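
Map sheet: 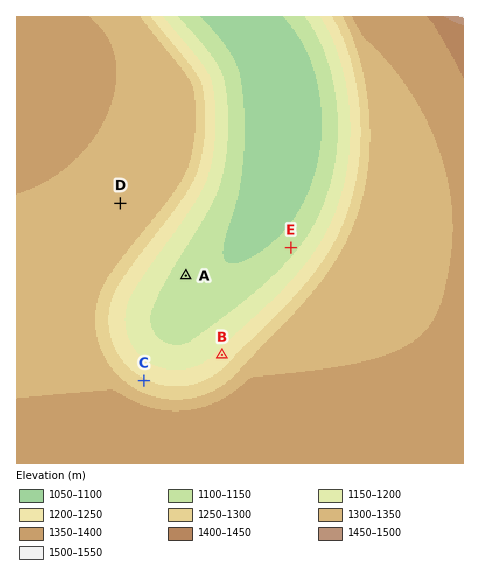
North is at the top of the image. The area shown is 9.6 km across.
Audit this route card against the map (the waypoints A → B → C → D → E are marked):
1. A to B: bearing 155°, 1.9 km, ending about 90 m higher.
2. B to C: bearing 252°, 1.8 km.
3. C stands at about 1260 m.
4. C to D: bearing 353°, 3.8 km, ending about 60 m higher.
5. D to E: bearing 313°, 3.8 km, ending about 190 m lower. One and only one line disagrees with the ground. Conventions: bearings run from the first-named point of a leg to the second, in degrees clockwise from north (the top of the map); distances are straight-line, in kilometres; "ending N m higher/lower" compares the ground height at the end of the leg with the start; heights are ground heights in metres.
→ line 5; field bearing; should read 105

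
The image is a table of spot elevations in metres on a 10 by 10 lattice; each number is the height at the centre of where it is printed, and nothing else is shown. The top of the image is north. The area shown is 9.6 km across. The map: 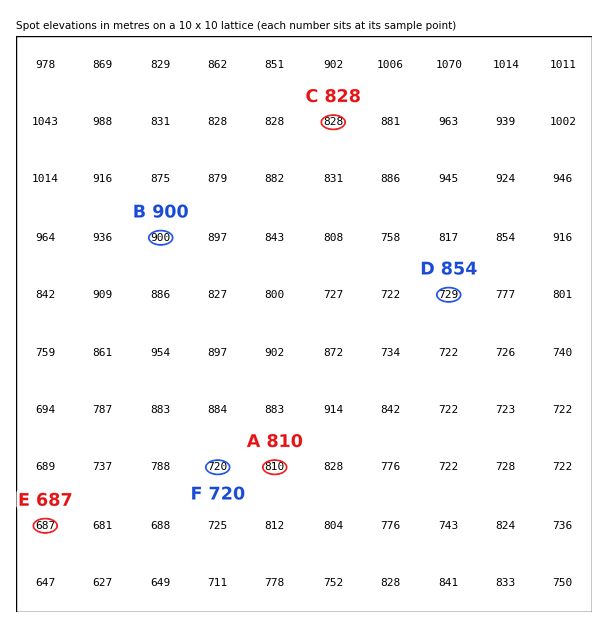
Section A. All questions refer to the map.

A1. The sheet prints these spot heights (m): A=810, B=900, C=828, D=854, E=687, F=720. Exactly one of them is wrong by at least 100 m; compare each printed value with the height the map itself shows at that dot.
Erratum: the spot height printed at D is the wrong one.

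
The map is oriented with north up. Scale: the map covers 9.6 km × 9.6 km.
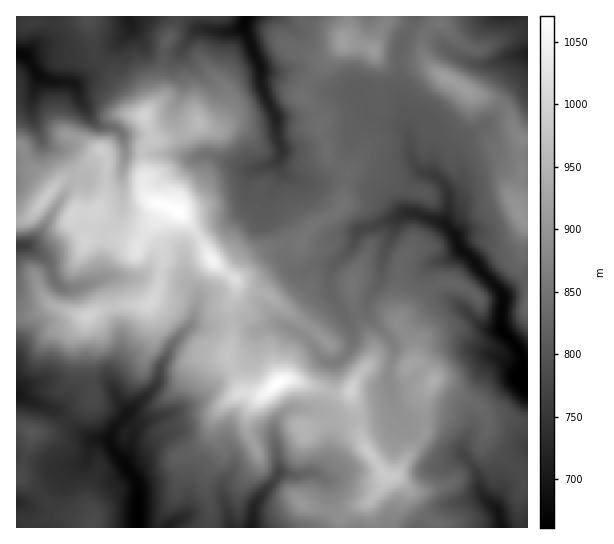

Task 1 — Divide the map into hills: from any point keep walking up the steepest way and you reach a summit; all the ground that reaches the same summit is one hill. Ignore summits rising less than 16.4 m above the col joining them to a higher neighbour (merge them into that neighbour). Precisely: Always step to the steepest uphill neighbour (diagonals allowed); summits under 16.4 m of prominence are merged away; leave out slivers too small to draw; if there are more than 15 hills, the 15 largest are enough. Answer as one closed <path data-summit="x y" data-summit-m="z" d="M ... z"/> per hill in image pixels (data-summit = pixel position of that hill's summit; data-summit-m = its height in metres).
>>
<path data-summit="277 383" data-summit-m="1071" d="M382 97l-19 1 5 19-11 10-14 35-14 17-10 4-16 0-18-8-5-5 0 8-13 23-2 8 3 5 12 11 5 9 0 25 6 11-6 1-10 5-10 10-4 12 2 8 16 18-6 0-11 5-8 0-13-9-31 5-19 0-19 20-12 22-1 12-4 8-26 25-10-11-6-12-4-5-6-1-16 1-5 3-21 21-8 2 36 29 18 1 4 3 4 10 9 9 15 25-1 41 113 0 2-19 4-8 22-28 16 3 20-3 13-14 3-21-2-19-4-6-5-2 5-4 7-17 3-28 7-3 10-13 0-15-7-14 16-5 5-5 3 10 21 22 3 0 13-8 29-26 8-4 8 0 8 4 22 20 10 4 10 0 16 18 4 8 2 11-4 12 4 7 5 1 0-107-18 10-7 7-27-33-16-14-4-12-11-12 4-19-1-15-3-5-6-7-17-7-6-6-5-12-4-40-8-13z"/><path data-summit="178 211" data-summit-m="1069" d="M86 109l-13 32-8 7-12 1 12 9 7 15 0 8-32 53-15 12 16 9 8 8 6 18 7 7 9 1 26-9 8 2 4 9 4 24 8 20-1 18-9 18-2 8 10 22 10 11 26-25 4-8 1-12 12-22 17-18 52-7 13 9 8 0 7-4 11-2-17-17-2-8 4-12 10-10 10-5 6-1-6-11 2-21-7-13-12-11-3-7-13 39-13 12-16 24-9 9-11 2-5 7-1-7-9-11-3-8 0-27 16-14 26-10 17-14 3-4 1-26 7-10-17-2-28-12-20 4-12-4-51-4-7-20-9-4-14-3-8-7z"/><path data-summit="343 42" data-summit-m="917" d="M413 16l-166 1-3 12 16 36 3 25 13 27 1 21 4 9-2 18 6 10 18 8 16 0 10-4 14-17 14-35 11-10-5-20 30 2 10 6-4-54 14-29z"/><path data-summit="434 381" data-summit-m="941" d="M451 301l-8 0-8 4-29 26-15 8 4 8 0 6-7 24 1 10 8 24 10 12 14-3 17 0 8 3 9 7 8 11 1 16 13 16 6 22 11 12 9-17 10-11 15-6 0-86-5-2-4-7 4-19-6-12-16-19-10 1-10-4-22-20z"/><path data-summit="445 78" data-summit-m="916" d="M527 16l-113 0-3 13-10 14-2 8 2 50 7 18 3 35 5 12 6 6 17 7 10 13 12-11 0-11-8-12 3-12 13-11 18-11 26-31 15-10z"/><path data-summit="383 473" data-summit-m="986" d="M395 407l-9 8-39 6-11 12-5 12-3 16-13 13 13 9 1 8-1 18-10 19 107 0 14-19 12-5 33-7-4-8-3-16-5-8-10-10-23 0-17-12-11-12-4-9z"/><path data-summit="87 317" data-summit-m="997" d="M25 245l-9 2 0 147 31 14 11 1 29-25 16-1 9 3-3-11 11-22 1-18-8-20-4-24-6-11-6 0-26 9-9-1-7-7-6-18-8-8z"/><path data-summit="523 222" data-summit-m="901" d="M527 84l-14 9-26 31-18 11-13 11-3 12 8 12 0 11-13 12 1 13-4 19 11 12 4 12 16 14 27 33 25-18z"/><path data-summit="198 123" data-summit-m="959" d="M243 27l-16 5-30-3-5 5-17 25 0 10 8 12 0 9-8 17 0 12 12 30 7 8 16-2 24 10 17 4 24-6 6-8 0-8-4-9-1-21-15-31-1-21z"/><path data-summit="145 115" data-summit-m="999" d="M131 24l-7 13-28 30-21 18 4 12 10 20 8 7 14 3 9 4 7 20 51 4 16 4-7-10-12-30 0-12 8-17 0-9-8-12 0-10 4-6-21 0-11-4z"/><path data-summit="91 523" data-summit-m="785" d="M107 440l-13 0-5 9-1 9-6 6-15 5-20 22-12 9-8 4-10-1-1 24 121 1 2-41-4-9z"/><path data-summit="351 389" data-summit-m="998" d="M366 307l-5 5-16 5 7 14 0 15-10 13-7 3-3 28-7 17-5 4 5 2 4 6 1 34 2-12 13-18 12-4 29-4 9-8-7-26 7-34-4-8-22-22z"/><path data-summit="33 433" data-summit-m="800" d="M18 395l-2 0 0 107 11 2 20-13 20-22 15-5 6-6 5-19-4 0-12-8-19-19z"/><path data-summit="213 261" data-summit-m="1052" d="M278 160l-5 4-18 4-4 5-4 13 0 19-9 10-16 10-15 4-20 16-3 6 1 23 3 8 11 15 4-4 11-2 18-21 7-12 13-12 15-47 14-25z"/><path data-summit="89 21" data-summit-m="788" d="M129 16l-76 0-6 21-23 18 17 22 9 4 17 0 8 3 18-13 36-41 2-8z"/>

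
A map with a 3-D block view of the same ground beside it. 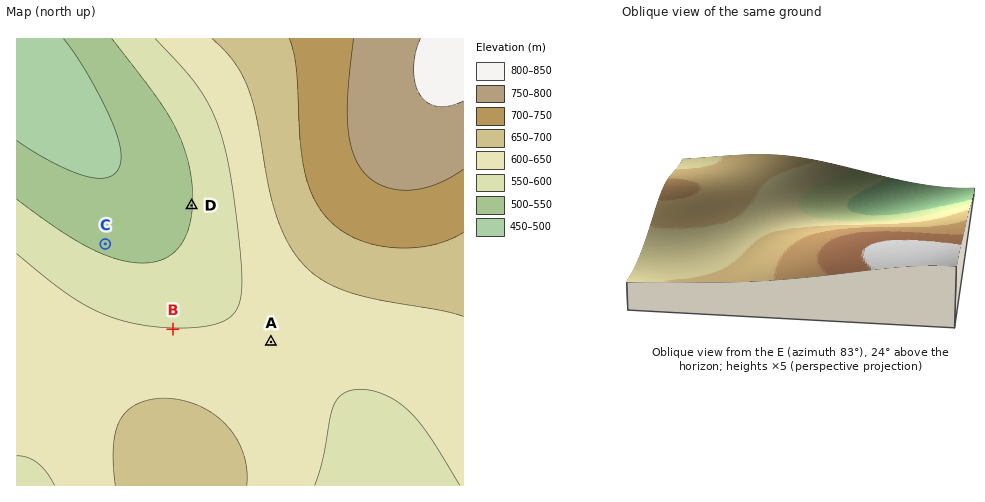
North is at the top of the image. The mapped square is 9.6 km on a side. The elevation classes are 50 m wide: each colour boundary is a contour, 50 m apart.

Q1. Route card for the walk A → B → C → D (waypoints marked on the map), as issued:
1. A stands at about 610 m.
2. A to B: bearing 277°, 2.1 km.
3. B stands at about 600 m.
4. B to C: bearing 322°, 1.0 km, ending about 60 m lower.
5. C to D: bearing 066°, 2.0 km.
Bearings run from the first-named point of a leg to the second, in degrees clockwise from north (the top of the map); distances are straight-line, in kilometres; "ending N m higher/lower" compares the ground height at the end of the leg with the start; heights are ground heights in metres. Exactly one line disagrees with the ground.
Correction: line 4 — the distance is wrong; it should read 2.3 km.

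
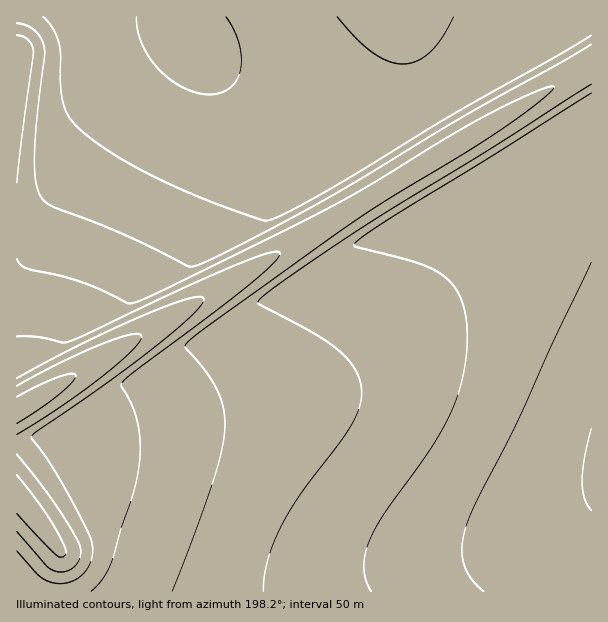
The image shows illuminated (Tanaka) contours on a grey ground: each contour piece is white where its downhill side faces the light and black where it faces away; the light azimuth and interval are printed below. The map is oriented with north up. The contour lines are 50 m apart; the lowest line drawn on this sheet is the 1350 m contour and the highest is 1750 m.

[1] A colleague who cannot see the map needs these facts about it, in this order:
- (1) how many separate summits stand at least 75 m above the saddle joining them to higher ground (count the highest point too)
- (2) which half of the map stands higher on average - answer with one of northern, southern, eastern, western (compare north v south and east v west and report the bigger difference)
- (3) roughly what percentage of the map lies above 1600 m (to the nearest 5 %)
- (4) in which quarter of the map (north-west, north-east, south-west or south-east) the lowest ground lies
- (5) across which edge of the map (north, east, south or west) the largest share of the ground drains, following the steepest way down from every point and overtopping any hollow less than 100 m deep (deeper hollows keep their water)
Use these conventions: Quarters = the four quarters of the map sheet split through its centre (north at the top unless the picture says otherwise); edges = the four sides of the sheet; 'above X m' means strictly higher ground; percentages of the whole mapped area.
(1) There are 2 summits with 75 m or more of prominence.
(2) The eastern half stands higher on average than the western half.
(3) Roughly 65 % of the ground is higher than 1600 m.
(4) Look to the south-west quarter for the lowest ground.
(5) Most of the ground drains across the western edge.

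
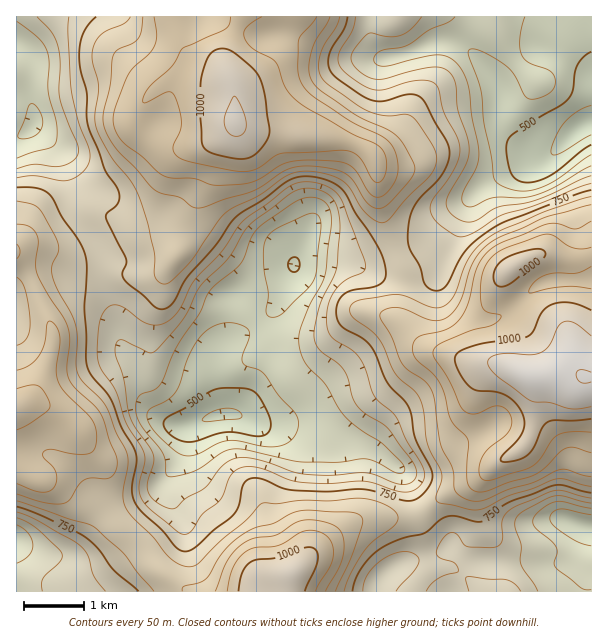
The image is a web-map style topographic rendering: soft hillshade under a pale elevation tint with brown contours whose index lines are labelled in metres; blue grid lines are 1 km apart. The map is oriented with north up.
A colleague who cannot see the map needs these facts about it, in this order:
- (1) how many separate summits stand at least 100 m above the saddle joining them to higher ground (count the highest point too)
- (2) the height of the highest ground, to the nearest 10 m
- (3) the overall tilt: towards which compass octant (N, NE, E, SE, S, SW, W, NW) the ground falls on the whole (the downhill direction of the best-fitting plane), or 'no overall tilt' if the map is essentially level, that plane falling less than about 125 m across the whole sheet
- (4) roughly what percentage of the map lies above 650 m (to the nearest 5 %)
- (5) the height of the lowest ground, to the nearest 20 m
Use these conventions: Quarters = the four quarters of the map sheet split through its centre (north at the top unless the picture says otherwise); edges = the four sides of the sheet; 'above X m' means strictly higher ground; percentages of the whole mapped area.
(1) Counting only tops that stand 100 m proud, the map has 4 summits.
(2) About 1100 m is the highest elevation on the sheet.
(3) No overall tilt - high and low ground are spread across the sheet.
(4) Ground above 650 m makes up about 70 % of the sheet.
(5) About 420 m is the lowest elevation on the sheet.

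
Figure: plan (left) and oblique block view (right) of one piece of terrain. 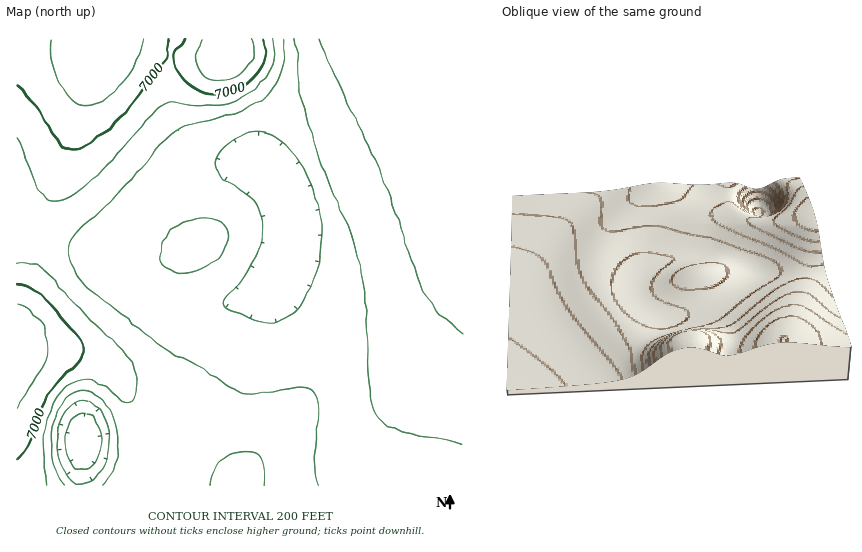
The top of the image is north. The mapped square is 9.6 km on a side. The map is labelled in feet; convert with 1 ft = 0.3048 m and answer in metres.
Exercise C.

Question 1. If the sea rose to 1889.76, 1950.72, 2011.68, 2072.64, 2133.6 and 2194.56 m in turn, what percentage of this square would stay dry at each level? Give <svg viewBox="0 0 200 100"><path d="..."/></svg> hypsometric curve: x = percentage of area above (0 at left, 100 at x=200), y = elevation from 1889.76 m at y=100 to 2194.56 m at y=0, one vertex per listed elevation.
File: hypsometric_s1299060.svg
<svg viewBox="0 0 200 100"><path d="M175 100l-39-20-58-20-38-20-18-20-13-20"/></svg>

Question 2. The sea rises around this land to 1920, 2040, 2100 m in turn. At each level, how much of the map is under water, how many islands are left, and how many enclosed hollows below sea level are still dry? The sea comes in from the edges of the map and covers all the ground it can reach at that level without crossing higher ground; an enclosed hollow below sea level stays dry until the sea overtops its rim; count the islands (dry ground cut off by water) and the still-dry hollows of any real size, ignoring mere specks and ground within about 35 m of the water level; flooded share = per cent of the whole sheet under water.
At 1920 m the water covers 18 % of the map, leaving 0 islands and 1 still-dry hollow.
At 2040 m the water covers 69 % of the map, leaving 0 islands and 0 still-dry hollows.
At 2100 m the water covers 85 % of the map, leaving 0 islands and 0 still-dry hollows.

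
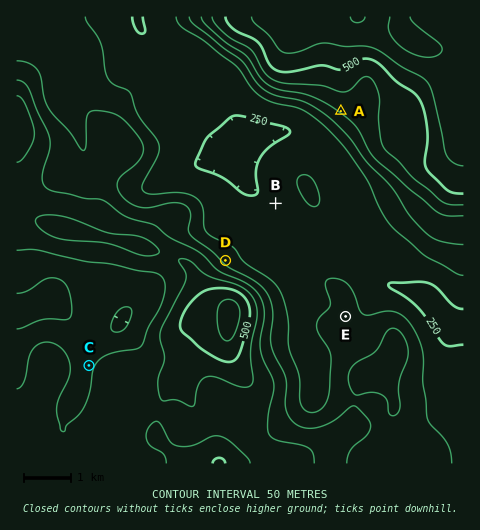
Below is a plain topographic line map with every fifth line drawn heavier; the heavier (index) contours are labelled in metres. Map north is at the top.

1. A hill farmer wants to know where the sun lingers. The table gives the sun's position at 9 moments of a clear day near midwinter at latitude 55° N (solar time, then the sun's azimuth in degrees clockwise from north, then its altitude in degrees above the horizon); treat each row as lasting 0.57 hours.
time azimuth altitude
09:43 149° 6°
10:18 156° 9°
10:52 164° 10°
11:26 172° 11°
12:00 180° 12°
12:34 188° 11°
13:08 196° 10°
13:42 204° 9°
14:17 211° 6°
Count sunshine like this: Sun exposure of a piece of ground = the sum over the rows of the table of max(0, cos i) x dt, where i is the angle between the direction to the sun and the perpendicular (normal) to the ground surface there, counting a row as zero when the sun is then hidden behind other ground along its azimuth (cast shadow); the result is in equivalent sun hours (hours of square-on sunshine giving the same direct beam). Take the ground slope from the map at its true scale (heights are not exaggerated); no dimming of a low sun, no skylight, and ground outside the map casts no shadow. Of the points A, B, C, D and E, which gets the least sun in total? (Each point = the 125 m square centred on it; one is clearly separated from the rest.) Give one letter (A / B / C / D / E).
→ D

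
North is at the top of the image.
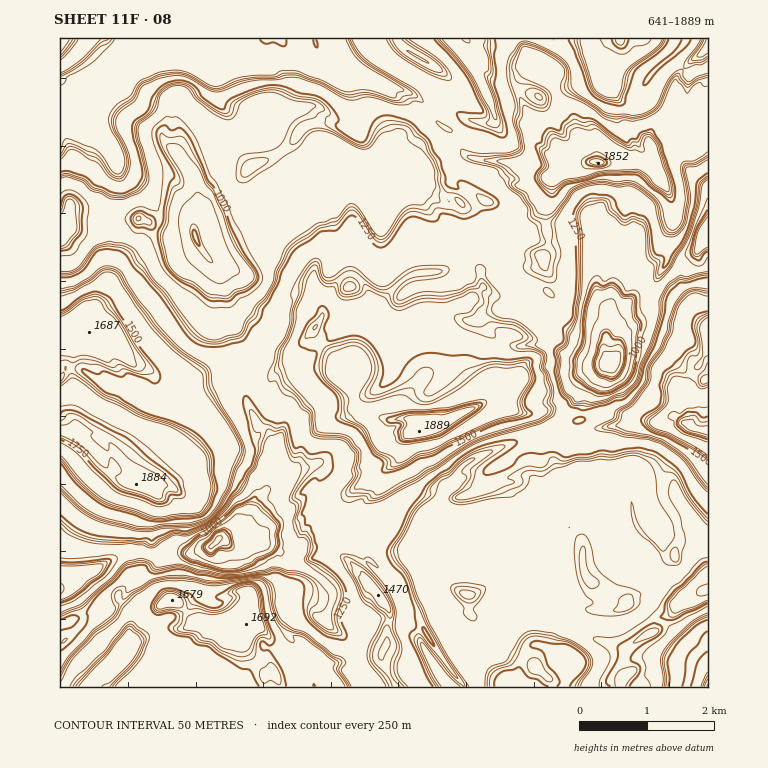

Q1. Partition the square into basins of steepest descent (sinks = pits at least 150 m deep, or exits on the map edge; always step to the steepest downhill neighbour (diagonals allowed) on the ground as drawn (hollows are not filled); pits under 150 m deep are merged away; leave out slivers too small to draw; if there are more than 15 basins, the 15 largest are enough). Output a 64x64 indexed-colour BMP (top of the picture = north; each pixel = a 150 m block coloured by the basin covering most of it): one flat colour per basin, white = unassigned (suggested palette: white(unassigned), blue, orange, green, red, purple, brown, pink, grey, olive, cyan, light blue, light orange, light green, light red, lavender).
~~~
<image width="64" height="64" href="data:image/bmp;base64,Qk12CAAAAAAAAHYAAAAoAAAAQAAAAEAAAAABAAQAAAAAAAAIAAATCwAAEwsAABAAAAAAAAAA////ALR3HwAOf/8ALKAsACgn1gC9Z5QAS1aMAMJ34wB/f38AIr28AM++FwDox64AeLv/AIrfmACWmP8A1bDFAEqqqqoiIiIiIiIiREIiIkRDMzMzMzMzMzMzMzMzMzMzSqqqqqIiIiIiIiRERCIiRDMzMzMzMzMzMzMzMzMzMzNEqqqqqiIiIiIiJEREREREMzMzMzMzMzMzMzMzMzMzM0RKqqqqIiIiIiIkREREREQzMzMzMzMzMzMzMzMzMzMzRESqqqoiIiIiIiRERERERDMzMzMzMzMzMzMzMzMzMzNERHqqqqIiIiIiREREREREMzMzMzMzMzMzMzMzMzMzM3REd6qqqqREREREREREREQzMzMzMzMzMzMzMzMzMzMzd3d3eqqqRERERERERERERDMzMzMzMzMzMzMzMzMzMzN3d3dEREREREREREREREREMzMzMzMzMzMzMzMzMzMzM3d3d0REREREREREREREREMzMzMzMzMzMzMzMzMzMzMzd3d3dEREREREREREREREMzMzMzMzMzMzMzMzMzMzMzN3d3d3REREREREREREREQzMzMzMzMzMzMzMzMzMzMzM3d3d3dERERERERERERERDMzMzMzMzMzMzMzMzMzMzMzd3d3d3REREREREREREREMzMzMzMzMzMzMzMzMzMzMzN3d3d3dERERERERERERERDMzMzMzMzMzMzMzMzMzMzM3d3d3d0REREREREREREREMzMzMzMzMzMzMzMzMzMzMzd3d3d3RERERERERERERERDMzMzMzMzMzMzMzMzMzMzN3d3d3dERERERERERERERDMzMzMzMzMzMzMzMzMzMzM3d3d3d3REREREREREREREMzMzMzMzMzMzMzMzMzMzMzd3d3d3REREREREREREREQzMzMzMzMzMzMzMzMzMzMzN3d3ciIiRERERERERERERDMzMzMzMzMzMzMzMzMzMzM3d3ciIiIkREREREREREREQzMzMzMzMzMzMzMzMzMzMzd3ciIiIiIkREREREREREREMzMzMzMzMzMzMzMzMzMzN3ciIiIiIiIkRERERERERERDMzMzMzMzMzMzMzMzMzM3ciIiIiIiIiREREREREREREMzMzMzMzMzMjMzMzMzMzIiIiIiIiIiJERERERERERERDMzMzMzMzMiIjMzMzMzIiIiIiIiIiJEREREREREREIiIiIzMzMzMiIiIiIiIyIiIiIiIiIiREREREREREQiIiIiIiIzMiIiIiIiIiIiIiIiIiIiIkRERERERERERCIiIiIiIiIiIiIiIiIiIiIiIiIiIiIiREREREREREREIiIiIiIiIiIiIiIiIiIiIiIiIiIiIiREREREREREREIiIiIiIiIiIiIiIiIiIiIiIiIiIiIhERERRERBFEREQiIiIiIiIiIiIiIiIiIiIiIiIiIiIhERERERERERFEQiIiIiIiIiIiIiIiIiIiIiIiIiIiIREREREREREREUQiIiIiIiIiIiIiIiIiIiIiIiIiIiIRERERERERERERQiIiIiIiIiIiIiIiIiIiIiIiIiKIiBERERERERERERESIiIiIiIiIiIiIiIiIiIiIiIiIoiIEREREREREREREREiIiIiIiIiIiIiIiIiIiIiIiIpiIgRERERERERERERESIiIiIiIiIiIiIiIiIiIiIiIpmIiBERERERERERERERIiIhIiIiIiIiIiIiIiIiIiIpmYiIgRERERERERERERESIhESIiIiESIiIiIiIiIiIpmZiIiBEREREREREREREREhEREiIiIRIiIiIiIiIiIimZmIiIERERERERERERERERERERERERQiIiIiIiIiIiKZmYiIgRERERERERERERERERERERERREQiIiIiIiIiIpmZiIiBERERERERERERERERERERERFEREREIiIiIiIimZmIiIERERERERERERERERERERERERREREQiIiIiIiKZmYiIgRERERERERERERERERERERERERRERCIiIiIiIpmZiIgREREREREREREREREREREREREREUREIiIiIiIiKZmIiBEREREREREREREREREREREREREREREiIiIiIiIpmYiIgRERERERERERERERERERERERERERESIiIiIiIpmZiIiBEREREREREREREREREREREREREREREiIiIiIimZmIiIgRERERERERERERERERERERERERERFSIiIiIimZmYiIiBERERERERERERERERERERERERERVVUiIiIimZmZiIiBERERERERERERERERERERERFVVVVVVSImZmZpmZmIiIERERERERERERERERERERERFVVVVVVSImZmZpmZmYiIEREREREREREREREREREREREVVVVVVSImZmZmZiIiiIgREREREREREREREREREREREVVVVVVSIiZmZmZmIiKIgREREREREREREREREREREREVVVVVVSIiZmZmZmZiIouxEREREREREREREREREREREVVVVVVVIiZmZmZmZmIiu7sREREREREREREREREREREVVVVVVVIiJmZmZmZmYiK7uxEREREREREREREREREVVVVVVVVVUiImZmZmZmZiIru7sRERERERERERERERVVVVVVVVVVVVImZmZmZmZmIiu7u7EiEREREREREREVVVVVVVVVVVVVVWZmZmZmZmZiK7u7uyIiESIiIhERERVVVVVVVVVVVVVWZmZmZmZmZmYru7u7IiIiIiIiERIiVVVVVVVVVVVVVVZmZmZmZmZmZm"/>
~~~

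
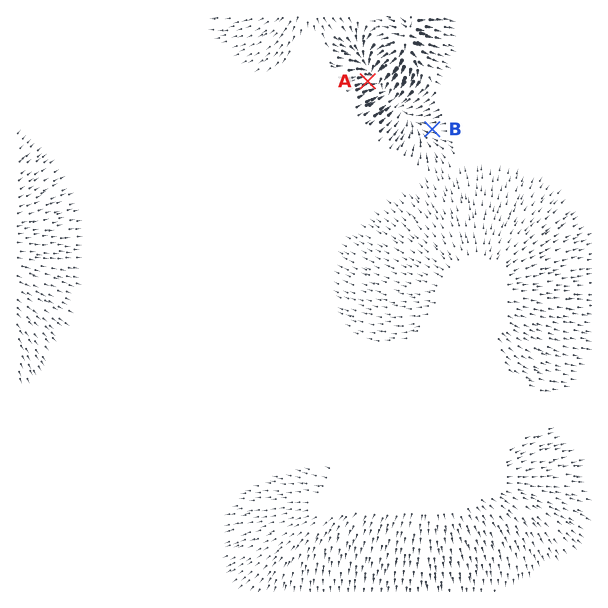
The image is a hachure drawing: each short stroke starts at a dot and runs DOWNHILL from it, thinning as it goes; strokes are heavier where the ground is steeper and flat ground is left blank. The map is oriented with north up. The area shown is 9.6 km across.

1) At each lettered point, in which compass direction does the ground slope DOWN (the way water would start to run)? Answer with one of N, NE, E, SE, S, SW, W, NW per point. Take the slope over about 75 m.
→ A E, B W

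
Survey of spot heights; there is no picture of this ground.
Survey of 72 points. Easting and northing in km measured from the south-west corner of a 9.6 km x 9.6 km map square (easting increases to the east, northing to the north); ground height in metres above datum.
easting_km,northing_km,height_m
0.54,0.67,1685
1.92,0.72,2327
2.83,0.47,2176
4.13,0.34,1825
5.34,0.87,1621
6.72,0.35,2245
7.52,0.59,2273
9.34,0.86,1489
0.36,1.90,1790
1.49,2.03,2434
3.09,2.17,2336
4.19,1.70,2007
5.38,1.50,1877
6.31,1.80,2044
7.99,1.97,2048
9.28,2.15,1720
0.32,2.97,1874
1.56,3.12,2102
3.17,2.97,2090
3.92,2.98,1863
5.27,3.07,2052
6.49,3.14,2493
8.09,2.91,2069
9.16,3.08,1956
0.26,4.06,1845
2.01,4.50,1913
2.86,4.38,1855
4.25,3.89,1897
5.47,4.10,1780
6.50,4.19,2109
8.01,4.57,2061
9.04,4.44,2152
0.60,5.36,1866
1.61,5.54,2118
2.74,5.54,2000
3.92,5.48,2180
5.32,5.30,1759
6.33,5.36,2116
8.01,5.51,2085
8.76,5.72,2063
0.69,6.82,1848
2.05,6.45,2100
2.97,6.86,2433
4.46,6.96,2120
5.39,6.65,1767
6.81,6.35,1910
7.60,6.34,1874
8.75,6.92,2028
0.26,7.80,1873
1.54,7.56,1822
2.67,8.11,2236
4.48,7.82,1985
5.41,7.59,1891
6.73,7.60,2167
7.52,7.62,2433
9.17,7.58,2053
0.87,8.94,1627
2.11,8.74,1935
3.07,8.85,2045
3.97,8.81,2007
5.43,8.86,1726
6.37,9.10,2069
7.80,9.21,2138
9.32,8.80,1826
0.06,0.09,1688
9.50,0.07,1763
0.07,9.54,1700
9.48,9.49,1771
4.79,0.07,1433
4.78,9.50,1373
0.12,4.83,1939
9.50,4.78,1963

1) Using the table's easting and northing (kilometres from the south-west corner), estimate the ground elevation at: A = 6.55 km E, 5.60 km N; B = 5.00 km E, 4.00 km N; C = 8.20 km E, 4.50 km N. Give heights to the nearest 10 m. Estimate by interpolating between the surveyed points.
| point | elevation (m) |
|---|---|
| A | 2050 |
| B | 1740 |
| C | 2100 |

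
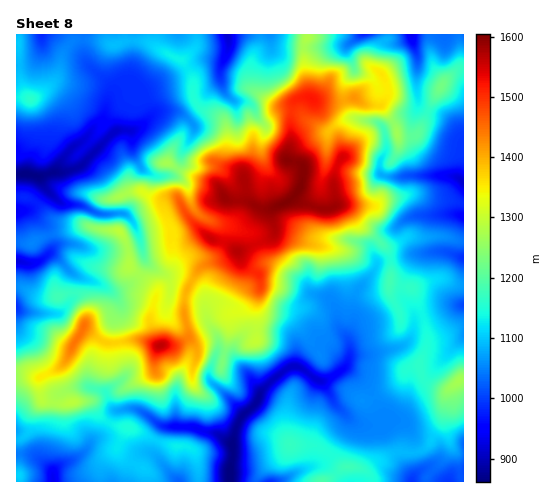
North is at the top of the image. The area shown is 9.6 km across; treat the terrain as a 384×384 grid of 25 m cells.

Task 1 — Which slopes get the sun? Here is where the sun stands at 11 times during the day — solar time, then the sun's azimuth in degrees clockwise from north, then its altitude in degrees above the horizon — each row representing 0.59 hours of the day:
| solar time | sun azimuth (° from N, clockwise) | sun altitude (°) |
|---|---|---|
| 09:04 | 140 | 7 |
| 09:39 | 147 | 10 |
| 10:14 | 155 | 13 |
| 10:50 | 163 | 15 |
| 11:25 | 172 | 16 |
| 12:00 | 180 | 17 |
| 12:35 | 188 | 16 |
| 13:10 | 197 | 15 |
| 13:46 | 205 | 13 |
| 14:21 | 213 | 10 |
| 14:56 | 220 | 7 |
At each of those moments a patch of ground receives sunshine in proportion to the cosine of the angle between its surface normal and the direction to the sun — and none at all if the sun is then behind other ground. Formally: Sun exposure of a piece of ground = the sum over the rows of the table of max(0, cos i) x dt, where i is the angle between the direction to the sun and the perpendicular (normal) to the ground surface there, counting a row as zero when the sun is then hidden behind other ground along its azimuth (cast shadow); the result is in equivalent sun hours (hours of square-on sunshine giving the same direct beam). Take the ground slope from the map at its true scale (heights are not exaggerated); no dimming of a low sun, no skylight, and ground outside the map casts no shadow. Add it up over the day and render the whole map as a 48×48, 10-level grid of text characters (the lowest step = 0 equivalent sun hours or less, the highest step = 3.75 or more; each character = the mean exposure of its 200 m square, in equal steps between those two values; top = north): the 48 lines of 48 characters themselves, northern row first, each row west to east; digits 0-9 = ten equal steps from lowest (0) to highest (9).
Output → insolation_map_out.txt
332222333222222222222112111122344210000011112222
332223445445654211233211111122320000000000010110
432223445666666642333311111011100000000000011000
322223334555445665312201110000000000031012111002
221223323443344444222012110000000020014322111024
211244333333333333321003210000000120013322222345
212455444433333344321003640000222221222343223665
666654444433333345520000023124554446643465325776
787654444444333222442100002543456566789853224577
676544454355532100022100000232246520013632124555
554445643421111000000000000011233100001333235544
444445423200000001000000000011211100024444566443
454454232110000001000000000112101100257446676433
666643310000002110122100000333211135545257765444
656532000000001320001022211354332135662376776677
001100000000000000111013322233343222220000001113
000221000000100000022312332222332332310000011211
320024453236763331022333322113432221100124554332
542000002677655454046666543356543345444567765455
112200000000255446204665555457899999878875333223
111333431000044445510133455445679999857740000000
112346798763124433552122333445555688984101222221
434543466654224444578631235666643211256324556665
875222002233214445556654457899998765446644332235
121003421222313554323555544577799998754321100001
000000255434421343357777742567878998863221001111
101110001344431122266667764444578766543332123443
422211000023322232455677656665455544433444444555
543432100012322322344456788676323344445544443446
344431000111212112233333566444443344445543433221
000000002211121002223444555555544344444444432211
122100143000000000212555544555444345433345432223
112200365100110000322456433345443334433466433333
000122576666764454534556577655543444444443223321
000124765566666987546348999889864454333210133210
100137765556546688567346999963477663333322333100
322578666776346578555653478510027610233344432000
566665546853589997741584244100100111233455542124
665432101458999866872158422112210143333456543355
655444455589999766787426611122211134433445554555
669999987420027977888864200122111113443344455555
677777666411101433579974100121111222333333445567
456665456544430000002553222222211122233333334667
567676554334554200000133444433332101122222234555
655566643344444544422223444444444310001123236653
224665323454333455544543344455554321112345676565
113542234454433356544443445777532234422455643554
444344444455544345444333237873111245543344434544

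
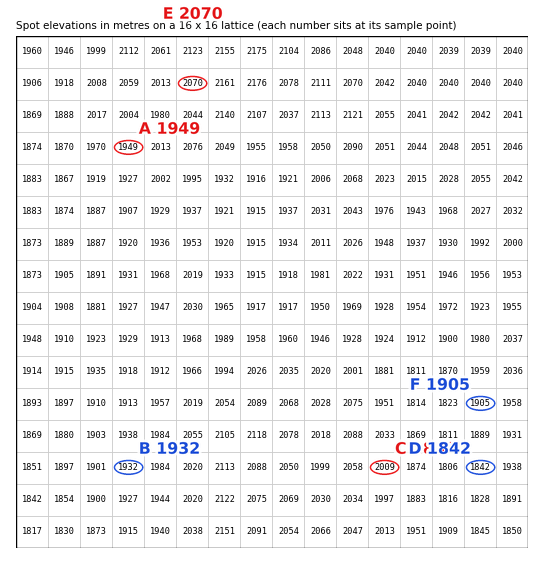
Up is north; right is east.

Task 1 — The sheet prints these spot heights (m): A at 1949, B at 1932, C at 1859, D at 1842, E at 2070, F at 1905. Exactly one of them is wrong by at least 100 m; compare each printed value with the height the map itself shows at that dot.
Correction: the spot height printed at C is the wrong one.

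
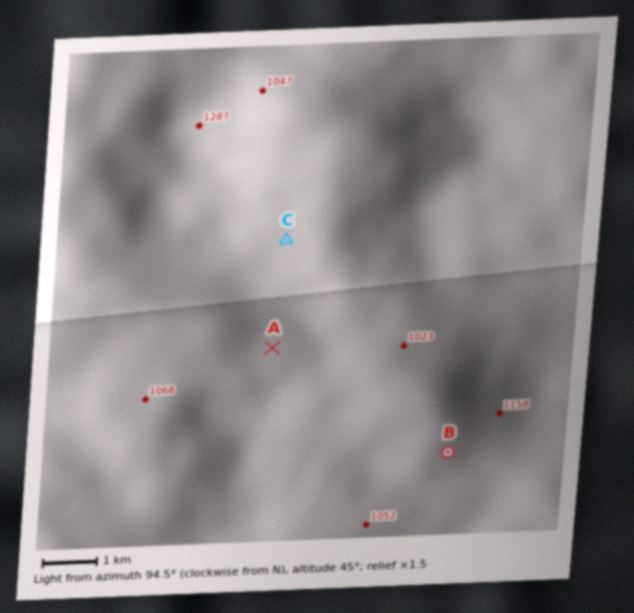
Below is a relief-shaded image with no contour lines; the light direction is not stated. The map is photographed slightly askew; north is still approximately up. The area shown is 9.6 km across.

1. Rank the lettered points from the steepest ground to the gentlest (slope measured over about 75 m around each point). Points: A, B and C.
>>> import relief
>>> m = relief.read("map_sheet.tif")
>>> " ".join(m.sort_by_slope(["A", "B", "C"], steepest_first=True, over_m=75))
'B C A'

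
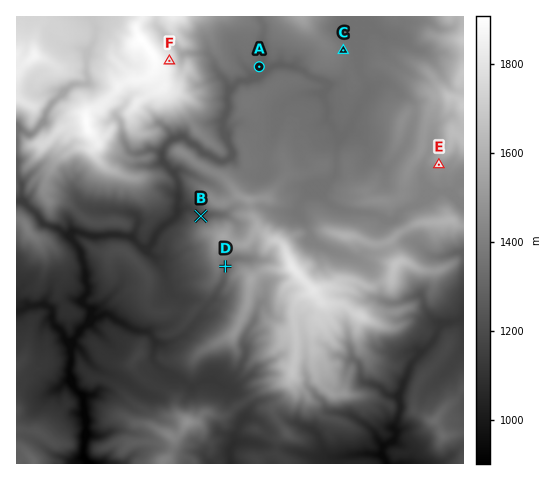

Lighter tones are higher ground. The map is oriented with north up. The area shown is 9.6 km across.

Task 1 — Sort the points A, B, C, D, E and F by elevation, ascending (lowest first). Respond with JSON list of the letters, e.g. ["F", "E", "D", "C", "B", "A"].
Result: ["B", "A", "D", "C", "E", "F"]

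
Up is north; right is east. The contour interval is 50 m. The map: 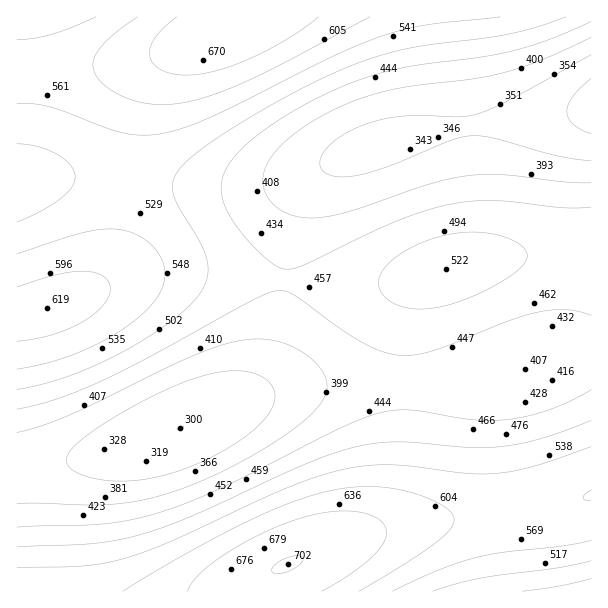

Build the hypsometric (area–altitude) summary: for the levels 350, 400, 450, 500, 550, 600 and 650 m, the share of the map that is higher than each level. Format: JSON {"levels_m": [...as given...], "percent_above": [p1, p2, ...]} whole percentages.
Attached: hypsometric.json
{"levels_m": [350, 400, 450, 500, 550, 600, 650], "percent_above": [92, 80, 63, 44, 27, 13, 5]}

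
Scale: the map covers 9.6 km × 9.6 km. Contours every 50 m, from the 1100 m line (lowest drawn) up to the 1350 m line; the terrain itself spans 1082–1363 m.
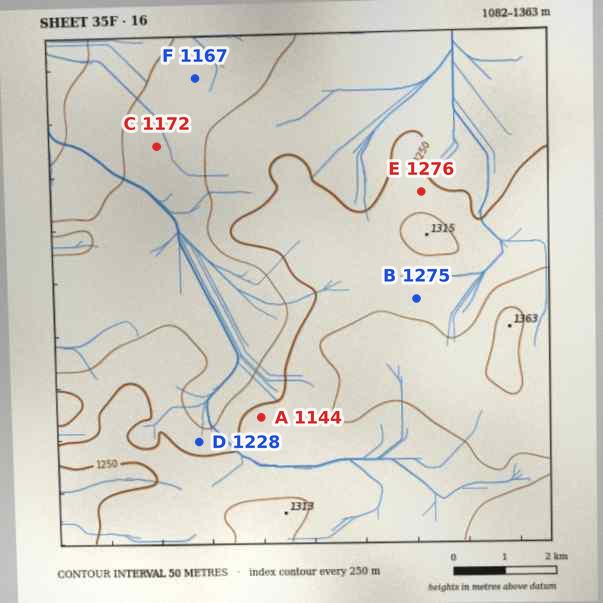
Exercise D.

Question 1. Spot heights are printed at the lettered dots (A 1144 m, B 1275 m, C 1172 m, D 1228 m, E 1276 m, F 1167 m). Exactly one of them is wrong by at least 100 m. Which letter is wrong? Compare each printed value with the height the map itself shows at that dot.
A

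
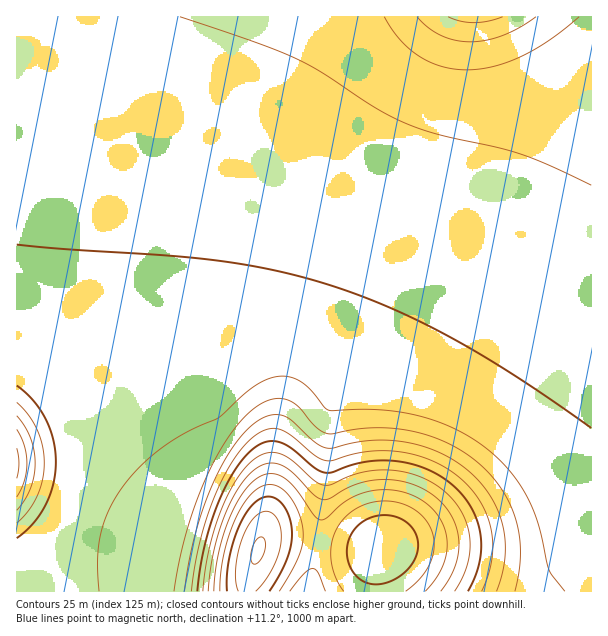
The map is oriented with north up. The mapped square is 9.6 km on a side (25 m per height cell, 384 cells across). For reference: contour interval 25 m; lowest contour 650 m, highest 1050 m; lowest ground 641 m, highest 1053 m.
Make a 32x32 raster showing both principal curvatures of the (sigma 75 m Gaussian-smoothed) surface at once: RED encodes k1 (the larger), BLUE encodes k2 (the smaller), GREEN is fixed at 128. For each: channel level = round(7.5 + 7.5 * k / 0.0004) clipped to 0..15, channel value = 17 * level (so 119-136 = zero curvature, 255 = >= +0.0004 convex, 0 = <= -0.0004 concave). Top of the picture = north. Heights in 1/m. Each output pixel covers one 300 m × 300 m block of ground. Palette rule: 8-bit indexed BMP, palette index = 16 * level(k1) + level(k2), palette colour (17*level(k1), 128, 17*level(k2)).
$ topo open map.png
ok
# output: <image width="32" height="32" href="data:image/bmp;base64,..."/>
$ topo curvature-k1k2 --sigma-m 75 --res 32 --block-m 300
<image width="32" height="32" href="data:image/bmp;base64,Qk02CAAAAAAAADYEAAAoAAAAIAAAACAAAAABAAgAAAAAAAAEAAATCwAAEwsAAAABAAAAAAAAAIAAABGAAAAigAAAM4AAAESAAABVgAAAZoAAAHeAAACIgAAAmYAAAKqAAAC7gAAAzIAAAN2AAADugAAA/4AAAACAEQARgBEAIoARADOAEQBEgBEAVYARAGaAEQB3gBEAiIARAJmAEQCqgBEAu4ARAMyAEQDdgBEA7oARAP+AEQAAgCIAEYAiACKAIgAzgCIARIAiAFWAIgBmgCIAd4AiAIiAIgCZgCIAqoAiALuAIgDMgCIA3YAiAO6AIgD/gCIAAIAzABGAMwAigDMAM4AzAESAMwBVgDMAZoAzAHeAMwCIgDMAmYAzAKqAMwC7gDMAzIAzAN2AMwDugDMA/4AzAACARAARgEQAIoBEADOARABEgEQAVYBEAGaARAB3gEQAiIBEAJmARACqgEQAu4BEAMyARADdgEQA7oBEAP+ARAAAgFUAEYBVACKAVQAzgFUARIBVAFWAVQBmgFUAd4BVAIiAVQCZgFUAqoBVALuAVQDMgFUA3YBVAO6AVQD/gFUAAIBmABGAZgAigGYAM4BmAESAZgBVgGYAZoBmAHeAZgCIgGYAmYBmAKqAZgC7gGYAzIBmAN2AZgDugGYA/4BmAACAdwARgHcAIoB3ADOAdwBEgHcAVYB3AGaAdwB3gHcAiIB3AJmAdwCqgHcAu4B3AMyAdwDdgHcA7oB3AP+AdwAAgIgAEYCIACKAiAAzgIgARICIAFWAiABmgIgAd4CIAIiAiACZgIgAqoCIALuAiADMgIgA3YCIAO6AiAD/gIgAAICZABGAmQAigJkAM4CZAESAmQBVgJkAZoCZAHeAmQCIgJkAmYCZAKqAmQC7gJkAzICZAN2AmQDugJkA/4CZAACAqgARgKoAIoCqADOAqgBEgKoAVYCqAGaAqgB3gKoAiICqAJmAqgCqgKoAu4CqAMyAqgDdgKoA7oCqAP+AqgAAgLsAEYC7ACKAuwAzgLsARIC7AFWAuwBmgLsAd4C7AIiAuwCZgLsAqoC7ALuAuwDMgLsA3YC7AO6AuwD/gLsAAIDMABGAzAAigMwAM4DMAESAzABVgMwAZoDMAHeAzACIgMwAmYDMAKqAzAC7gMwAzIDMAN2AzADugMwA/4DMAACA3QARgN0AIoDdADOA3QBEgN0AVYDdAGaA3QB3gN0AiIDdAJmA3QCqgN0Au4DdAMyA3QDdgN0A7oDdAP+A3QAAgO4AEYDuACKA7gAzgO4ARIDuAFWA7gBmgO4Ad4DuAIiA7gCZgO4AqoDuALuA7gDMgO4A3YDuAO6A7gD/gO4AAID/ABGA/wAigP8AM4D/AESA/wBVgP8AZoD/AHeA/wCIgP8AmYD/AKqA/wC7gP8AzID/AN2A/wDugP8A/4D/AIeHh4eHh4eHgYCW+fn4qIGAl6ioqKmZmJeXloWFhoeHl4eHh4eHh4eCgJXZ+fm5k5CWqampqqmpqJeWhoWFh4fHl4eHh4eHh4SAhMn5+tqloKWqqrq6qqmop5eWhYWHh8bHl4eHh4eHhoCCqPn66qago6mqurq6qainlpaFhYeHtca3h4eHh4eHgICn6frqp6CiqaqqqqmpqJeWloWFh4eUtteXh4eHh4eCgJXI+fmokpGoqampqaiXl5aFhYaHh4S115eHh4eHh4WAlMf46KiDgZeYmJiYl5eWhYWFh4eHhLXXl4eHh4eHh4CCtufnp3RylpeXl5aWloWFhYaHh4eUtteXh4eHh4eHhIGl19amZGOFhZaFhYWFhYWGh4eHh6XGx4eHh4eHh4eHgpS21qZkU4SFhYWEhISFh4eHh4eHxteXh4eHh4eHh4eFg6W2poR1hYWFhYWGhoeHh4eHh4fXp4eHh4eHh4eHh4eFhaaWhXeHh4eHh4eHh4eHh4eHh5eHh4eHh4eHh4eHh4eGhoaGh4eHh4eHh4eHh4eHh4eHh4eHh4eHh4eHh4eHh4eHh4eHh4eHh4eHh4eHh4eHh4eHh4eHh4eHh4eHh4eHh4eHh4eHh4eHh4eHh4eHh4eHh4eHh4eHh4eHh4eHh4eHh4eHh4eHh4eHh4eHh4eHh4eHh4eHh4eHh4eHh4eHh4eHh4eHh4eHh4eHh4eHh4eHh4eHh4eHh4eHh4eHh4eHh4eHh4eHh4eHh4eHh4eHh4eHh4eHh4eHh4eHh4eHh4eHh4eHh4eHh4eHh4eHh4eHh4eHh4eHh4eHh4eHh4eHh4eHh4eHh4eHh4eHh4eHh4eHh4eHh4eHh4eHh4eHh4eHh4eHh4eHh4eHh4eHh4eHh4eHh4eHh4eHh4eHh4eHh4eHh4eHh4eHh4eHh4eHh4eHh4eHh4eHh4eHh4eHh4eHh4eHh4eHh4eIiIeHh4eHh4eHh4eHh4eHh4eHh4eHh4eHh4eHh4eHh4eHh4eHh4eHh4eHh4eHh4eHh4eHh4eHh4eHh4eHh4eHh4eHh4eHh4eHh4eHh4eHh4eHh4eHh4eHh4eHh4eHh4eHh4eHh4eHh4eHh4eHh4eHh4eHh4eHh4eHh4eHh4eHh4eHh4eHh4eHh4eHh4eHh4eHh4eHh4eHh4eHh4eHh4eHh4eHh4eHh4eHh4eHh4eHh4eHh4eHh4eHh4eHh4eHh4eHh4eHh4eHh4eHh4eHh4eHh4eHh4eHh4eHh4eHh4eHh4eHh4eHl5eXl4eHh4eHh4eHh4eHh4eHh4eHh4eHh4eHh4eHl5aXl5eXl4eHh4eHh4eHh4eHh4eHh4eHh4eHh4eHl5eWlpaWl5eXl5c="/>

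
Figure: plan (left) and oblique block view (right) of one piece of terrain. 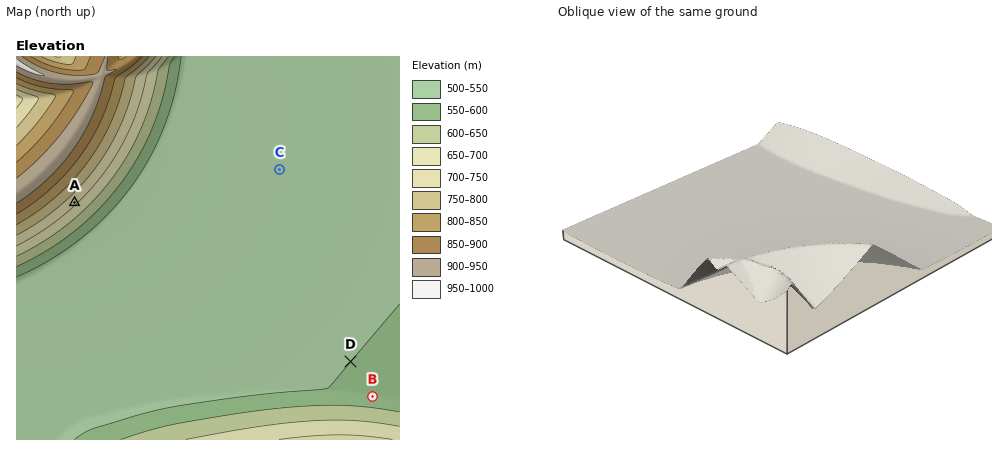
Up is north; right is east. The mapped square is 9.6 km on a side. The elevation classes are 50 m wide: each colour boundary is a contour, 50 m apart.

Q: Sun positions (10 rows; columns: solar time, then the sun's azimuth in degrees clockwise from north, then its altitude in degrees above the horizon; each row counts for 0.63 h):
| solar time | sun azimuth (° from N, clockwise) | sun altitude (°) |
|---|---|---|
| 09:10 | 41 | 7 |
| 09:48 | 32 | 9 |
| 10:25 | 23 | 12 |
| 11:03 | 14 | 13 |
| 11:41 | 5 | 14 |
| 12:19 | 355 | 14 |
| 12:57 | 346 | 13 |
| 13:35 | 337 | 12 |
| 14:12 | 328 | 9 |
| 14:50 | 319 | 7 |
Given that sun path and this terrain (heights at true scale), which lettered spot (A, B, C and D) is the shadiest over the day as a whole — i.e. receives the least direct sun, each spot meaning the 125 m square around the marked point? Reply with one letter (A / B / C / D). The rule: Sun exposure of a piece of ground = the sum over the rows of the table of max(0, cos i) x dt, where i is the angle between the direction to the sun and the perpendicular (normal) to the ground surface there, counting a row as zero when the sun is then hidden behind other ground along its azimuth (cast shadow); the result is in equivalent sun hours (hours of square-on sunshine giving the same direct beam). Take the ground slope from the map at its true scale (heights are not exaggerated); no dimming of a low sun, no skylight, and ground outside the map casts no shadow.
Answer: A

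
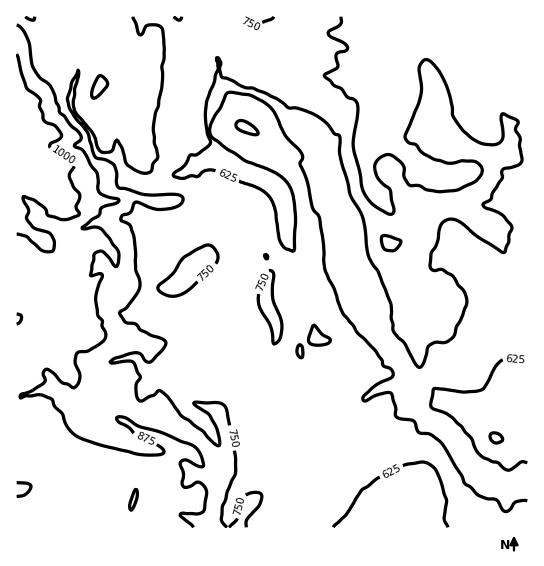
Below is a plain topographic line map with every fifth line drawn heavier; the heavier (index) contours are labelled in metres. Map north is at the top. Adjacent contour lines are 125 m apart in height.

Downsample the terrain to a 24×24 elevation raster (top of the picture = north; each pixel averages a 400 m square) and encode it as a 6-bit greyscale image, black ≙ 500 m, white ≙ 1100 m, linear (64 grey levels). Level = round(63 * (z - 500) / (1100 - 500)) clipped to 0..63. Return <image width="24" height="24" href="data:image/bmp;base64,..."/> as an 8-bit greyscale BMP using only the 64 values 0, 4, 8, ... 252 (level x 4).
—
<image width="24" height="24" href="data:image/bmp;base64,Qk12BgAAAAAAADYEAAAoAAAAGAAAABgAAAABAAgAAAAAAEACAAATCwAAEwsAAAABAAAAAAAAAAAAAAEBAQACAgIAAwMDAAQEBAAFBQUABgYGAAcHBwAICAgACQkJAAoKCgALCwsADAwMAA0NDQAODg4ADw8PABAQEAAREREAEhISABMTEwAUFBQAFRUVABYWFgAXFxcAGBgYABkZGQAaGhoAGxsbABwcHAAdHR0AHh4eAB8fHwAgICAAISEhACIiIgAjIyMAJCQkACUlJQAmJiYAJycnACgoKAApKSkAKioqACsrKwAsLCwALS0tAC4uLgAvLy8AMDAwADExMQAyMjIAMzMzADQ0NAA1NTUANjY2ADc3NwA4ODgAOTk5ADo6OgA7OzsAPDw8AD09PQA+Pj4APz8/AEBAQABBQUEAQkJCAENDQwBEREQARUVFAEZGRgBHR0cASEhIAElJSQBKSkoAS0tLAExMTABNTU0ATk5OAE9PTwBQUFAAUVFRAFJSUgBTU1MAVFRUAFVVVQBWVlYAV1dXAFhYWABZWVkAWlpaAFtbWwBcXFwAXV1dAF5eXgBfX18AYGBgAGFhYQBiYmIAY2NjAGRkZABlZWUAZmZmAGdnZwBoaGgAaWlpAGpqagBra2sAbGxsAG1tbQBubm4Ab29vAHBwcABxcXEAcnJyAHNzcwB0dHQAdXV1AHZ2dgB3d3cAeHh4AHl5eQB6enoAe3t7AHx8fAB9fX0Afn5+AH9/fwCAgIAAgYGBAIKCggCDg4MAhISEAIWFhQCGhoYAh4eHAIiIiACJiYkAioqKAIuLiwCMjIwAjY2NAI6OjgCPj48AkJCQAJGRkQCSkpIAk5OTAJSUlACVlZUAlpaWAJeXlwCYmJgAmZmZAJqamgCbm5sAnJycAJ2dnQCenp4An5+fAKCgoAChoaEAoqKiAKOjowCkpKQApaWlAKampgCnp6cAqKioAKmpqQCqqqoAq6urAKysrACtra0Arq6uAK+vrwCwsLAAsbGxALKysgCzs7MAtLS0ALW1tQC2trYAt7e3ALi4uAC5ubkAurq6ALu7uwC8vLwAvb29AL6+vgC/v78AwMDAAMHBwQDCwsIAw8PDAMTExADFxcUAxsbGAMfHxwDIyMgAycnJAMrKygDLy8sAzMzMAM3NzQDOzs4Az8/PANDQ0ADR0dEA0tLSANPT0wDU1NQA1dXVANbW1gDX19cA2NjYANnZ2QDa2toA29vbANzc3ADd3d0A3t7eAN/f3wDg4OAA4eHhAOLi4gDj4+MA5OTkAOXl5QDm5uYA5+fnAOjo6ADp6ekA6urqAOvr6wDs7OwA7e3tAO7u7gDv7+8A8PDwAPHx8QDy8vIA8/PzAPT09AD19fUA9vb2APf39wD4+PgA+fn5APr6+gD7+/sA/Pz8AP39/QD+/v4A////AMzMyMDIyLSsmHBoXFRMQDQ0NDQ0OEBERNDMyMDI0LysrHxkaGBYVDw0NDQ0ODgoJMzEwMDMzMCklIRgXGRkYFA8NDQ0OBgYHLi4xMC0pKSsnHRgWFhcYGBUTEA8JChMVLjIqIyQmJyIcGxYVFRcXFhYWEQoGExkVLy4iIiUgHRsZGxQTFRcXEQ8PCAoSFxUTLCUlISEbGRgXFRMUFBcVEQ4LCAwODhIUMCorHx0bFxUUExQXExYUEhAMCQsLCw8TMTAtKSIeHBcVExMWFRkYFA4JDg0MCwsLMi4vLSIaFxYVFBQWGBcXDwkMEREOCwsMMy8sKx8ZFhYUFBQcFBYTCwoNEhIPDAsMMTIsKSQfFx0aFBQZExYQCgsREw8ODAsMMzMwKCYdExgeGRUYEhINCg0WEw0MCwwMNDUwLCYbEhIVFBMUDhENChAaFg4MDQ4MNTIyKh8YFRUQDxESDQ8LChAQFBEODw4LNTY2LiUcGhkSERIPDQ4KDA0NEA8PDg0LNjg1Kx4WFA8ODw0NDg0KDQwODAsMDQ0MODcxIhofGxINDQ4REgwLDgoMDA4PDg4NODYtHh8jGhMPEBcYDwsMDgkKDhEQCwsNOTEgIyMlHBUQDxYSDA0PDgoIDBINBwsMNisdJSYlHhcSDQ4OEhIPDQoIChALBwoILyMeIiMgHBgTDhEVFREODAoICw4IBwgGKyEdIiAcHBcSEBQXFRMPDQsICgoHBwcGJiMfIyAbGhgTERcZGBYPDAkHCAcHBwUEA=="/>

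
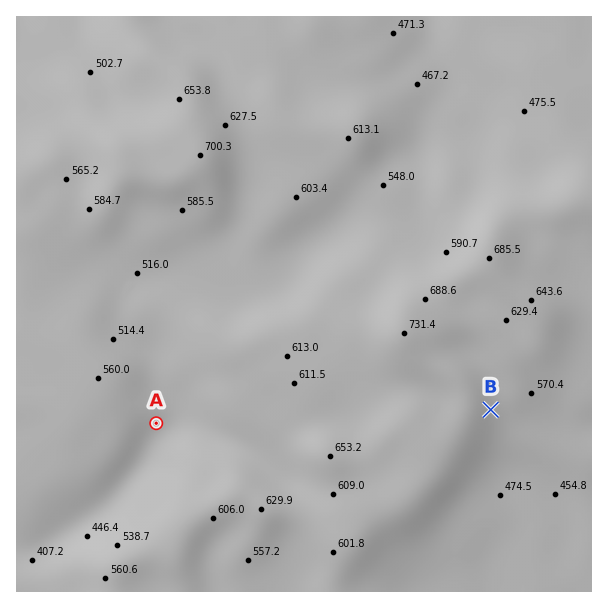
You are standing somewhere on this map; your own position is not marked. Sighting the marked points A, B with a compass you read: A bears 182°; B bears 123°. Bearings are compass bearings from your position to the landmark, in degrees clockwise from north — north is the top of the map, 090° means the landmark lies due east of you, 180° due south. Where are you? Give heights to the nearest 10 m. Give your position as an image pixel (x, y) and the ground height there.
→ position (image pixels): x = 164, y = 198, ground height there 610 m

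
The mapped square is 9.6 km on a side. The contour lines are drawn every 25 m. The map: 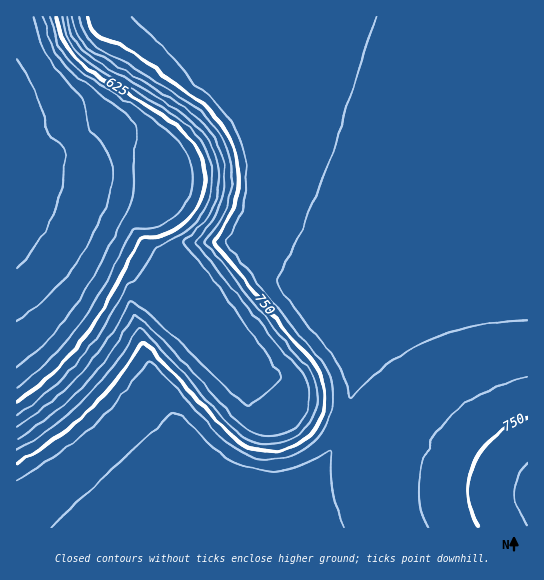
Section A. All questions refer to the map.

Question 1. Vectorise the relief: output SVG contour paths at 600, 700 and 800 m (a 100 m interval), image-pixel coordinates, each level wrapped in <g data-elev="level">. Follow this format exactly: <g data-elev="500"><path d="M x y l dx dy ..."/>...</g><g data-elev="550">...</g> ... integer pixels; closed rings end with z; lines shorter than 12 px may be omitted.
<g data-elev="600"><path d="M50 17l9 29 12 17 20 16 61 40 28 24 6 8 4 10 2 20-5 18-5 10-8 8-16 9-25 4-34 63-24 37-26 31-32 26"/></g><g data-elev="700"><path d="M72 17l7 20 10 11 18 13 54 31 25 17 16 13 12 15 6 13 4 13 1 14-1 14-3 14-6 12-8 12-12 12 0 2 107 130 6 14 1 15-2 9-5 8-6 7-7 5-10 4-9 1-9-1-10-3-13-10-77-84-26-23-2 2-29 44-23 27-30 27-34 23"/></g><g data-elev="800"><path d="M345 527l-7-17-5-19-2-18 0-20-1-3-23 13-17 6-19 2-18-2-15-5-15-8-40-38-9-6-4 2-119 113"/><path d="M377 17l-56 166-20 48-23 46-1 4 2 5 22 31 34 41 7 15 9 26 16-18 16-14 19-13 21-11 24-9 26-7 26-5 28-3"/></g>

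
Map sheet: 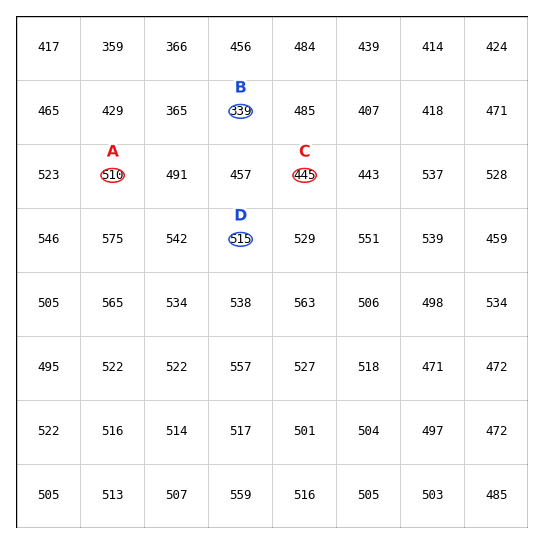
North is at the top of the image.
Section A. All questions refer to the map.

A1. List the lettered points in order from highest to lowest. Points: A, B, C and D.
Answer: D A C B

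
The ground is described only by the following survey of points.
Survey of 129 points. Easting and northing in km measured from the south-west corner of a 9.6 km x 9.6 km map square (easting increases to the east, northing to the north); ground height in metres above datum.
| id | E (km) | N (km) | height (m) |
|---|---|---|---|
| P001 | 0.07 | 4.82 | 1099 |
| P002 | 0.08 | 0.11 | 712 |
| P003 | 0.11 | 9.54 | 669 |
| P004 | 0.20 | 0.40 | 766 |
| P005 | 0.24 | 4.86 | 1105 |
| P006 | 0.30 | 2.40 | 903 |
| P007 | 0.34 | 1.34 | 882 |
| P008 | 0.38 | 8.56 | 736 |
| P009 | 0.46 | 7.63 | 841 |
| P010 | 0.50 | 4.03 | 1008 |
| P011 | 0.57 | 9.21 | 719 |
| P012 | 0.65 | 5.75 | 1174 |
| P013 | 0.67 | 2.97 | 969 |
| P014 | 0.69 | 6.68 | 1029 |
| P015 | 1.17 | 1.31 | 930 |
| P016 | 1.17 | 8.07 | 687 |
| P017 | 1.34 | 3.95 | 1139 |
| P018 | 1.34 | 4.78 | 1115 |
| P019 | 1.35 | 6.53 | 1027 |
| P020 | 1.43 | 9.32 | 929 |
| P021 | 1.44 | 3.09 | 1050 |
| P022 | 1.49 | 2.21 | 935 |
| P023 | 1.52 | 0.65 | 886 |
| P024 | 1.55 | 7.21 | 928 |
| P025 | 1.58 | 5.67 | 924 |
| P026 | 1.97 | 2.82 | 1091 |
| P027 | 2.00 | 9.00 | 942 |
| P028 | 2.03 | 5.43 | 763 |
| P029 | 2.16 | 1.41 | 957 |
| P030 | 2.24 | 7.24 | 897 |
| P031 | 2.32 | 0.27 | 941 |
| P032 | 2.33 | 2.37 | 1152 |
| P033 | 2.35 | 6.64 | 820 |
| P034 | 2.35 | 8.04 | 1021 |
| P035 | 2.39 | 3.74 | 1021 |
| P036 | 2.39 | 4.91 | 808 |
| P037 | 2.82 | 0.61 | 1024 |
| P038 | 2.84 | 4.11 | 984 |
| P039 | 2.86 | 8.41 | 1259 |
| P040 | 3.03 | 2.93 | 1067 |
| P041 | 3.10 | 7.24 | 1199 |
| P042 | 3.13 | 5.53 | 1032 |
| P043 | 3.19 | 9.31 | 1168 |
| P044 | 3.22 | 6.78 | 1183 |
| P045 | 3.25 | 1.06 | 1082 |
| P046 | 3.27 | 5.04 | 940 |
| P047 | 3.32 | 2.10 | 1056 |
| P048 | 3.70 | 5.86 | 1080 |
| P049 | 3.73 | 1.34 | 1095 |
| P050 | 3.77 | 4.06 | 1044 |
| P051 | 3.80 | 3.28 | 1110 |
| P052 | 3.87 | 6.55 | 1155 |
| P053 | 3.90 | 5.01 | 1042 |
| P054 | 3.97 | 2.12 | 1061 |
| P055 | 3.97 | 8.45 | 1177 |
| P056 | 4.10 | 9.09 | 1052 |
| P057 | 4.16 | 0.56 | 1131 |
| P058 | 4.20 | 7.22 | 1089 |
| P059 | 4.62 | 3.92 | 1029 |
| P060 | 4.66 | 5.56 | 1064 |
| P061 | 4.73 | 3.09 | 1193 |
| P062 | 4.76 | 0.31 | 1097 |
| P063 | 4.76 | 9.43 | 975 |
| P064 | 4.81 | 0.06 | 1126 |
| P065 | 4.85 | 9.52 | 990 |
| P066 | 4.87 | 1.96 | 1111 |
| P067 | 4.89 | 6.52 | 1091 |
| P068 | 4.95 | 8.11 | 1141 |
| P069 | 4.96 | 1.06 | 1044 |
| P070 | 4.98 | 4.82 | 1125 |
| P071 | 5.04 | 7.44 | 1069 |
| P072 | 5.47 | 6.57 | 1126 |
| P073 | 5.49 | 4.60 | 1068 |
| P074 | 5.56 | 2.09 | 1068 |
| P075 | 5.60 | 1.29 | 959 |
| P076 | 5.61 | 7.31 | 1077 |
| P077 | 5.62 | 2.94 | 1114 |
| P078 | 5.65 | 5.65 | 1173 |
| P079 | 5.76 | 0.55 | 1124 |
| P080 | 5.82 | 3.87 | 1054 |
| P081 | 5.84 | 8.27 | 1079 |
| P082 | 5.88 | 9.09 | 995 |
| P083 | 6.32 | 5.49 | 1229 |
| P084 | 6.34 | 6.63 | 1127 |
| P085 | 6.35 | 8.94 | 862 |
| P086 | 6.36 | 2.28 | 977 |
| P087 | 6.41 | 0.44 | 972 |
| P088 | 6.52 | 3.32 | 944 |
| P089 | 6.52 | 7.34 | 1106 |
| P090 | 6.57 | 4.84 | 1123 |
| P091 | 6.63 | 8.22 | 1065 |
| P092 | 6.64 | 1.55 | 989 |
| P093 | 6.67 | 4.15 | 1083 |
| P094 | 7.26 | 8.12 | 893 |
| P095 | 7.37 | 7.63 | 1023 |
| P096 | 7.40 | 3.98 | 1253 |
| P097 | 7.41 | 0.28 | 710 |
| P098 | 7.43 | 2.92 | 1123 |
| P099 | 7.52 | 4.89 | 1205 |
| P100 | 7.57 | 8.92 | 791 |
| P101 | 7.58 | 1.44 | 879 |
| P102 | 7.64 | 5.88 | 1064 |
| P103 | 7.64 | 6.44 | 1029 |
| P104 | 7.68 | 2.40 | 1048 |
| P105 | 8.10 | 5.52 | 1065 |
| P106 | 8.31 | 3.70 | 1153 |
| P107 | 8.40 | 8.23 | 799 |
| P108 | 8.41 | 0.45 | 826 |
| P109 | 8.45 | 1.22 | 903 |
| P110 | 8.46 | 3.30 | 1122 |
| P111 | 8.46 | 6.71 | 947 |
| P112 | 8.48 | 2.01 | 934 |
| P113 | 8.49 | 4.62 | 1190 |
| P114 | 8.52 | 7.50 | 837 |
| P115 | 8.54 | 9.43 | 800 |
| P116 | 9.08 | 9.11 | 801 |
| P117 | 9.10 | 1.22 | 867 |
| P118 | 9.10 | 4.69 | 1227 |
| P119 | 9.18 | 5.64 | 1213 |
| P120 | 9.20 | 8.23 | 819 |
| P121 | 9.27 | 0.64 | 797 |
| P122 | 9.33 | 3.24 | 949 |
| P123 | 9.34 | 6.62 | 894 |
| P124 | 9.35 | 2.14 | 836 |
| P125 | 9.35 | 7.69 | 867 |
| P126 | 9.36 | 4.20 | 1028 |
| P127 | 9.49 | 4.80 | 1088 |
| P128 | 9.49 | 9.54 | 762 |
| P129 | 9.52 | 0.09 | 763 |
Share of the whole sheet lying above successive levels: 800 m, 91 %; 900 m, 78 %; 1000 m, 59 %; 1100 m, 26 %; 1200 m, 6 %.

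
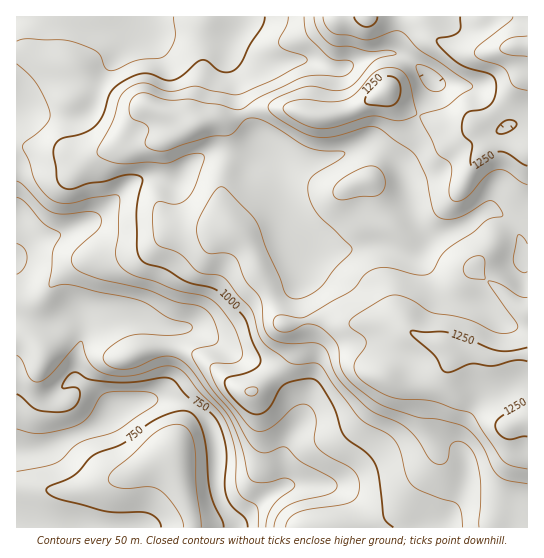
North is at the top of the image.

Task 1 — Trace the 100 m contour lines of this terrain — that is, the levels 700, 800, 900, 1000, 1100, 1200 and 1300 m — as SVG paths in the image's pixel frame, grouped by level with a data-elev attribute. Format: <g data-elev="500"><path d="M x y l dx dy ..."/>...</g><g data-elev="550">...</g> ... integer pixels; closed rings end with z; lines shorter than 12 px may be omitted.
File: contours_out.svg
<g data-elev="700"><path d="M17 429l13 4 11 1 34-8 12-8 13-21 9-5 37 0 8 2 4 4-1 4-4 4-33 23-10 5-31 9-22 20-12 3-28 5"/></g><g data-elev="800"><path d="M201 527l-5-40 0-32-2-13-7-13-5-4-7-1-11 3-11 8-22 21-18 14-4 5-1 4 3 6 8 3 10 1 20-2 10 3 8 7 10 13 5 9 2 8"/><path d="M17 355l5 5 8 18 7 4 6-2 7-5 31-34 1 1 4 13 4 8 7 7 9 4 13 2 14 0 33-10 8 1 7 3 19 23 19 18 7 11 9 28 2 39 5 8 15 9 1 7 0 14"/><path d="M17 243l8 6 2 9-4 11-6 5"/></g><g data-elev="900"><path d="M17 181l6 4 19 20 9 7 12 2 28-2 9 3 1 7-2 7-21 18-6 8 0 8 5 7 23 9 49 11 28 12 21 4 9 5 9 14 2 9 0 7-4 4-20 5-2 3 0 4 20 32 22 26 16 29 7 7 6 2 7-1 11-5 5 0 15 14 29 16 6 5 1 6-6 5-33 8-13 6-8 10-3 10"/></g><g data-elev="1000"><path d="M265 17l-3 9-12 19-8 17-9 9-6 1-6-1-14-10-5-1-5 2-15 14-8 4-8 0-15-6-8-1-12 4-14 9-7 8-7 20-8 12-12 7-21 5-6 5-3 10 4 26 5 8 8 2 17-5 18-3 21-6 11 0 5 3 0 4-4 16-2 16 1 35 4 10 6 5 19 5 21 13 30 8 24 23 6 9 5 19 8 16 1 5-3 4-7 5-25 8-1 6 4 8 17 17 7 4 5 0 5-1 6-5 10-18 6-6 21-5 7 0 4 2 5 6 11 19 11 29 5 6 17 12 9 10 4 14 5 40 3 5 6 5"/></g><g data-elev="1100"><path d="M304 17l1 12 2 6 19 20 8 5 15 0 4 3 0 6-4 5-8 3-24-2-15 3-42 19-15 11-6 2-48-11-25 1-19-7-6 0-6 2-4 6-2 6 1 8 4 4 13 7 2 5-4 10 0 4 5 4 7 2 10-1 43-13 19-2 5-3 11-12 8-2 16 5 40 25 10 2 22 1 4 2-1 2-4 4-28 18-3 5-1 8 3 12 6 11 34 33 1 4-2 4-16 16-12 16-11 8-14 5-6-1-5-4-20-46-9-26-7-8-27-27-4 0-5 5-15 26-2 11 2 12 4 8 4 4 20 0 6 2 4 4 9 22 15 18 3 27 5 11 6 4 8 2 31 0 9 3 5 7 7 21 10 12 26 25 26 11 10 7 10 10 10 17 6 6 6 2 7-2 2-4 2-12 4-4 8 0 7 4 6 11 5 20 1 24-2 26"/></g><g data-elev="1200"><path d="M527 297l-9-1-20-13-8-2-2 1 29 43-1 5-9 3-13-1-29-14-34-6-20-12-14-5-8 1-10 5-25 16-5 6 2 4 11 8 4 6-1 6-9 12-2 7 2 8 6 7 17 11 14 6 38 3 39 12 4 3 29 45 8 5 16 3"/><path d="M481 279l4 0 0-1 0-18-3-4-7 0-9 6-2 4 0 5 5 7z"/><path d="M321 129l14-2 35-11 8 0 21 5 17-6 1-2-6-26-4-10-4-5-5-3-7-1-8 0-9 5-17 19-11 7-16 3-29-3-12 3-5 4 0 5 10 8 15 7z"/><path d="M323 17l3 9 7 7 17 2 13 5 10-1 21-8 7 0 5 4 14 15 52 35-1 4-10 6-15 12-23 7-3 3 17 36 14 12 1 8-3 18 1 6 3 3 5 1 8-3 20-22 11-6 9 1 15 11 6 3"/></g><g data-elev="1300"><path d="M513 17l-4 5-31 24-3 4-1 4 6 5 23 8 4 4 7 15 13 4"/></g>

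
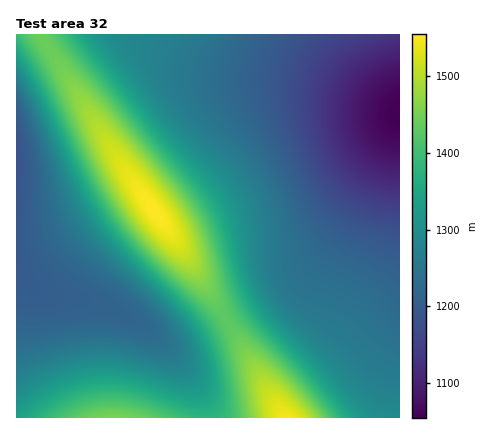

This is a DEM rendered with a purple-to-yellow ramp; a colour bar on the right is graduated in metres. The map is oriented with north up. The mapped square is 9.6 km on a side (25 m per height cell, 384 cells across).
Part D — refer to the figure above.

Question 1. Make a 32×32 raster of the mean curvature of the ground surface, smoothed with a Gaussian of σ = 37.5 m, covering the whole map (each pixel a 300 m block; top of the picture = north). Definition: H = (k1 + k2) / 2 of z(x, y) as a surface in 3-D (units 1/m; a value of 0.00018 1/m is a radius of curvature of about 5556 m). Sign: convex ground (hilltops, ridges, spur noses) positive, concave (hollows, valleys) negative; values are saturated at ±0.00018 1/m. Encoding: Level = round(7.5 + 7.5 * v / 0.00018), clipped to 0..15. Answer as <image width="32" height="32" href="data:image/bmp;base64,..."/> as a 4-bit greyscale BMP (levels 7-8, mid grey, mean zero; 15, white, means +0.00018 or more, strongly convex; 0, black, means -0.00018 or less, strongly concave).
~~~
<image width="32" height="32" href="data:image/bmp;base64,Qk12AgAAAAAAAHYAAAAoAAAAIAAAACAAAAABAAQAAAAAAAACAAATCwAAEwsAABAAAAAAAAAAAAAAABEREQAiIiIAMzMzAERERABVVVUAZmZmAHd3dwCIiIgAmZmZAKqqqgC7u7sAzMzMAN3d3QDu7u4A////AHeImZqpmIdkM0e//rdDRWZ3iImZmYh2UyNp3/yFREVnd3iIiZiHZUIkjP/aZERWd3d3iIiIdlQiNq7+t1RFZ3d3d3eIh2VDIljP/IZEVnd3Z3d3d3ZUMiN779lkRWd3d2Zmd3dmQyElne2nVEVneHdmZmZmVTISR77rhURWd4iHZmZmZlQyI2reyFRFZ3iIiHdmZmVTIjat7aZDRWeIiIh3d3ZlQzNZ3+uFNFZ3iIiId3d2ZUM1jP/ZZERWeIiIiHd3dmVEWL//uFRFZ3iIiIh3d3ZURXrv/ZZEVnd4iIiIiId2VEau//uFVWd3d4iIiIiHZlRp3//ZdmZ3h3eIiIiId2VFi//+uGZniId3d4iIh3ZUVq7//IZmd4iHd3d3d3dlRGjP/9llZniIh3d3d3d2ZUV7//2nVWd4iId3d3d3ZlRGnf/rdVVniIiHd3d3ZmVEWM//yFRWd4iIh3d3ZmZURHrv/ZZEVnd4iHd3d2ZmQ0ad/+p0RFZ3d3d3d3ZmZTNXv//IVEVmd3d3d3d2ZmU0au/9lkRWZ3d3d3d3dmZlNYz/6nVEVnd3d3d3d3dmZke+/7hURWd3d3d3d3d3ZmZZ3/2WRFZ3d3d3d3d3d3Zme//adUVmd3d3d3d3d3d3Zq7+t1RFZ3d3d3d3d3d3d3fP/IVEVnd3d3d3d3d3d3d3"/>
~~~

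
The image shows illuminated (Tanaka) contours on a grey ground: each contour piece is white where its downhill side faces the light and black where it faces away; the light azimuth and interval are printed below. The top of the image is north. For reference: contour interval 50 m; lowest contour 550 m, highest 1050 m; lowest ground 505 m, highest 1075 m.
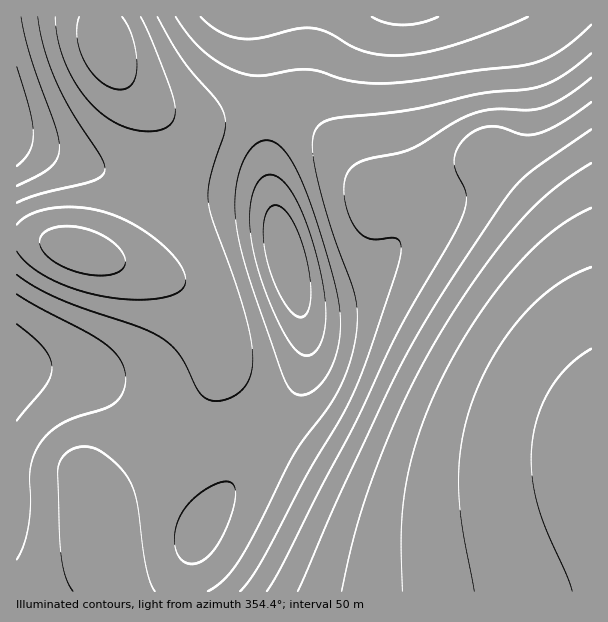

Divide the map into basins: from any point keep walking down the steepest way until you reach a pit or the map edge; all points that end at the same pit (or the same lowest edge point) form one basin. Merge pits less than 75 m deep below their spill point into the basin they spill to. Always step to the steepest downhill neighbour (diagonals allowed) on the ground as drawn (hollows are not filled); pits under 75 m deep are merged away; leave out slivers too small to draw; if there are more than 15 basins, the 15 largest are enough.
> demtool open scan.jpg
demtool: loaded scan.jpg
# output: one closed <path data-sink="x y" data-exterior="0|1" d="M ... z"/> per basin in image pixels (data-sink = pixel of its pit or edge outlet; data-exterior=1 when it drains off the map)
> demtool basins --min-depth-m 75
<path data-sink="287 258" data-exterior="0" d="M141 97l-2 1 13 15 10 15 2 12-1 43-7 23-18 31-15 15-9 4-14 1 64 20 30 15 12 13 10 15 7 22 0 17-3 12-10 21-28 37-29 28-43 30-13 16-1 7 2 21 6 26 8 19 2 15 477 1 1-299-22-51-28-36-54-54-3 0-9 10-18 10-26 8-42 7-18 7-8-15-21-27-31-31-15-9-12-3-27 0-54 12-22 0-20-7z"/><path data-sink="404 17" data-exterior="1" d="M591 16l-487 0-1 7 5 10 2 21 10 18 20 25 22 17 20 7 22 0 54-12 27 0 12 3 15 9 31 31 21 27 8 15 18-7 42-7 26-8 18-10 9-10 3 0 54 54 16 18 12 18 13 27 8 23z"/><path data-sink="17 366" data-exterior="1" d="M30 238l-14 1 0 352 97 1 1-10-16-51-2-21 1-7 13-16 51-36 29-31 15-21 15-28 3-12 0-17-7-22-10-15-12-13-12-8-111-37z"/><path data-sink="17 126" data-exterior="1" d="M102 16l-86 1 0 220 32 4 48 15 18 0 9-4 15-15 18-31 8-32 0-34-6-18-25-30-17-24-6-14z"/>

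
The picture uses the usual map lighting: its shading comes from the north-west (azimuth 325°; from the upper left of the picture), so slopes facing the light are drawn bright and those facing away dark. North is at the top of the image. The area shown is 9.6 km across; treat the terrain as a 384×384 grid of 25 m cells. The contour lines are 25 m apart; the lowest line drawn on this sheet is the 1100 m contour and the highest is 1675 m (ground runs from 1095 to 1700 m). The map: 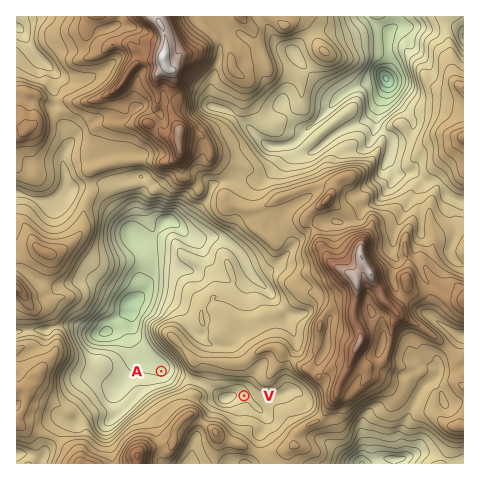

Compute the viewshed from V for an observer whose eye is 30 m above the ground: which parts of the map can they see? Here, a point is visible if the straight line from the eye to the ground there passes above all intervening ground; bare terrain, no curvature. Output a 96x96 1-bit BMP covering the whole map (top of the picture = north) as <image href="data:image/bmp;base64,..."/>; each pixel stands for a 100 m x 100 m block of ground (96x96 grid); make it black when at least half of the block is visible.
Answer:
<image width="96" height="96" href="data:image/bmp;base64,Qk2+BAAAAAAAAD4AAAAoAAAAYAAAAGAAAAABAAEAAAAAAIAEAAATCwAAEwsAAAIAAAAAAAAA////AAAAAAAAAAAAAAAAAAAAAAAAAAAgAAAAAAAAAAAAAAAgAAAAAAAAAAAAAAAAAAAfwAAAAAAAAAAAAAHn4AAAAAAAAAAAAAPH8AAAAAAAAAAAAA/H8AAAAAAAAAAAAD/H+AAAAAAAAAAAAH///gAAAAAAAAAAAf///4AAAAAAAAAAA///78AAAAAAAAAAA///8eAAAAAAAAAAB///+fAAAAAAAAAAB///+fAAAAAAAAAAA//8H/gAAAAAAAAAA//8B/gAAAAAAAAAA//8B/gAAAAAAAAABn/8B5gAAAAAAAAAAf/4B4wAAAAAAAAAA//gDgQAAAAAAAAAA//ADAIAAAADgAAAA4AAAAEAAAAB4AAAAAAAAAEAAAAA8AAAAAAYAAAAAAAA+AAAAAAHAAAAAAAAcAAAAAAAAAAAAAAAcAAAAAAAAABAAAAAYAAAAAAAAABAAAAAYAAAAAAAAACAAAAAgAAAAAAAAACAAAD/gAAAAAAAAAAAAAD/gAAAAAAAAAAAAAAfAAAAAAAAAAAAAAAeAAAAAAAAAAAAAAA4AAAAAAAAAAAAAAAwAAAAAAAAAAAAAABgAAAAAAAAAAAAAADAAAAAAAAAAAAAAAAAAAAAAAAAAACAAAAAAAAAAAAAAACAAAAAAAAAAAAAAAEAAAAAAAAAAAAAAAAAAAAAAAAAAAAAAAAAAAAAAAAAAAAAAAAAAAAAAAAAAAAAAAAAAAAAAAAAAAAAAAAAAAAAAAAAAAAAAAAAAAAAAAAAAAAAAAAAAAAAAAAAAAAAAAAAAAAAAAAAAAAAAAAAAAAAAAAAAAAAAAAAAAAAAAAAAAAAAAAAAAAAAAAAAAAAAAAAAAAAAAAAAAAAAAAAAAAAAAAAAAAAAAAAAAAAAAAAAAAAAAAAAAAAAAAAAAAAAAAAAAAAAAAAAAAAAAAAAAAAAAAAAAAAAAAAAAAAAAAAAAAAAAAAAAAAAAAAAAAAAAAAAAAAAAAAAAAAAAAAAAAAAAAAAAAAAAAAAAAAAAAAAAAAAAAAAAAAAAAAAAAAAAAAAAAAAAAAAAAAAAAAAAAAAAAAAAAAAAAAAAAAAAAAAAAAAAAAAAAAAAAAAAAAAAAAAAAAAAAAAAAAAAAAAAAAAAAAAAAAAAAAAAAAAAAAAAAAAAAAAAAAAAAAAAAAAAAAAAAAAAAAAAAAAAAAAAAAAAAAAAAAAAAAAAAAAAAAAAAAAAAAAAAAAAAAAAAAAAAAAAAAAAAAAAAAAAAAAAAAAAAAAAAAAAAAAAAAAAAAAAAAAAAAAAAAAAAAAAAAAAAAAAAAAAAAAAAAAAAAAAAAAAAAAAAAAAAAAAAAAAAAAAAAAAAAAAAAAAAAAAAAAAAAAAAAAAAAAAAAAAAAAAAAAAAAAAAAAAAAAAAAAAAAAAAAAAAAAAAAAAAAAAAAAAAAAAAAAAAAAAAAAAAAAAAAAAAAAAAAAAAAAAAAAAAAAAAAAAAAAAAAAAAAAAAAAAAAAAAAAAAAAAAAAAAAAAAAAAAAAAAAAAAAAAAAAAAAAAAAAAAAAAA="/>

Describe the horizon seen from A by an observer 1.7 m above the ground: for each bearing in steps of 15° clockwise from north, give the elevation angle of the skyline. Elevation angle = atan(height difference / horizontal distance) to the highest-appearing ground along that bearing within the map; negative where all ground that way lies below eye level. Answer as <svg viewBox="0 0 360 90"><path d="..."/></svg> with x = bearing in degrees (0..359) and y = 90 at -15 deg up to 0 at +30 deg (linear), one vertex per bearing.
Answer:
<svg viewBox="0 0 360 90"><path d="M0 38l15-8 15-2 15-1 15-1 15 1 15 6 15 3 15-1 15-3 15-3 15 0 15 3 15 5 15 8 15 3 15 4 15-1 15-2 15 1 15 1 15 0 15 2 15-1"/></svg>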